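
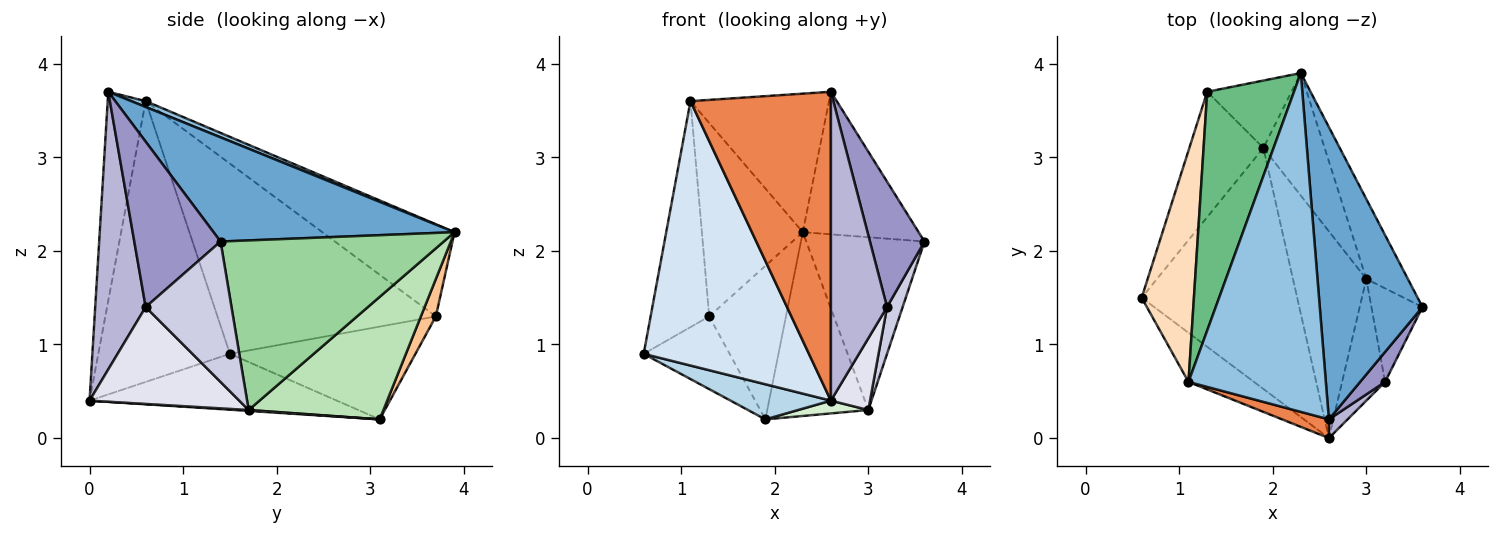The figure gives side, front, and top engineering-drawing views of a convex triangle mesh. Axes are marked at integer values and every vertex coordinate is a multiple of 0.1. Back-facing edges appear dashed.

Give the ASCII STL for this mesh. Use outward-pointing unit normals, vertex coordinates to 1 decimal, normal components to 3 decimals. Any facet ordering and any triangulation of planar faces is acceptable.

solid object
 facet normal 0.674 0.324 0.664
  outer loop
   vertex 2.6 0.2 3.7
   vertex 3.6 1.4 2.1
   vertex 2.3 3.9 2.2
  endloop
 endfacet
 facet normal 0.039 0.378 0.925
  outer loop
   vertex 1.1 0.6 3.6
   vertex 2.6 0.2 3.7
   vertex 2.3 3.9 2.2
  endloop
 endfacet
 facet normal -0.335 -0.136 -0.932
  outer loop
   vertex 2.6 0.0 0.4
   vertex 0.6 1.5 0.9
   vertex 1.9 3.1 0.2
  endloop
 endfacet
 facet normal -0.617 -0.774 -0.144
  outer loop
   vertex 2.6 0.0 0.4
   vertex 1.1 0.6 3.6
   vertex 0.6 1.5 0.9
  endloop
 endfacet
 facet normal -0.261 -0.964 0.058
  outer loop
   vertex 2.6 0.0 0.4
   vertex 2.6 0.2 3.7
   vertex 1.1 0.6 3.6
  endloop
 endfacet
 facet normal -0.735 0.340 -0.587
  outer loop
   vertex 1.3 3.7 1.3
   vertex 1.9 3.1 0.2
   vertex 0.6 1.5 0.9
  endloop
 endfacet
 facet normal 0.176 0.901 -0.396
  outer loop
   vertex 1.3 3.7 1.3
   vertex 2.3 3.9 2.2
   vertex 1.9 3.1 0.2
  endloop
 endfacet
 facet normal -0.934 0.250 0.256
  outer loop
   vertex 1.3 3.7 1.3
   vertex 0.6 1.5 0.9
   vertex 1.1 0.6 3.6
  endloop
 endfacet
 facet normal -0.636 0.486 0.599
  outer loop
   vertex 1.3 3.7 1.3
   vertex 1.1 0.6 3.6
   vertex 2.3 3.9 2.2
  endloop
 endfacet
 facet normal 0.864 0.458 -0.212
  outer loop
   vertex 3.0 1.7 0.3
   vertex 2.3 3.9 2.2
   vertex 3.6 1.4 2.1
  endloop
 endfacet
 facet normal 0.743 0.557 -0.371
  outer loop
   vertex 3.0 1.7 0.3
   vertex 1.9 3.1 0.2
   vertex 2.3 3.9 2.2
  endloop
 endfacet
 facet normal 0.012 -0.062 -0.998
  outer loop
   vertex 3.0 1.7 0.3
   vertex 2.6 0.0 0.4
   vertex 1.9 3.1 0.2
  endloop
 endfacet
 facet normal 0.839 -0.530 0.127
  outer loop
   vertex 3.2 0.6 1.4
   vertex 3.6 1.4 2.1
   vertex 2.6 0.2 3.7
  endloop
 endfacet
 facet normal 0.668 -0.743 0.045
  outer loop
   vertex 3.2 0.6 1.4
   vertex 2.6 0.2 3.7
   vertex 2.6 0.0 0.4
  endloop
 endfacet
 facet normal 0.926 -0.168 -0.337
  outer loop
   vertex 3.2 0.6 1.4
   vertex 3.0 1.7 0.3
   vertex 3.6 1.4 2.1
  endloop
 endfacet
 facet normal 0.889 -0.232 -0.394
  outer loop
   vertex 3.2 0.6 1.4
   vertex 2.6 0.0 0.4
   vertex 3.0 1.7 0.3
  endloop
 endfacet
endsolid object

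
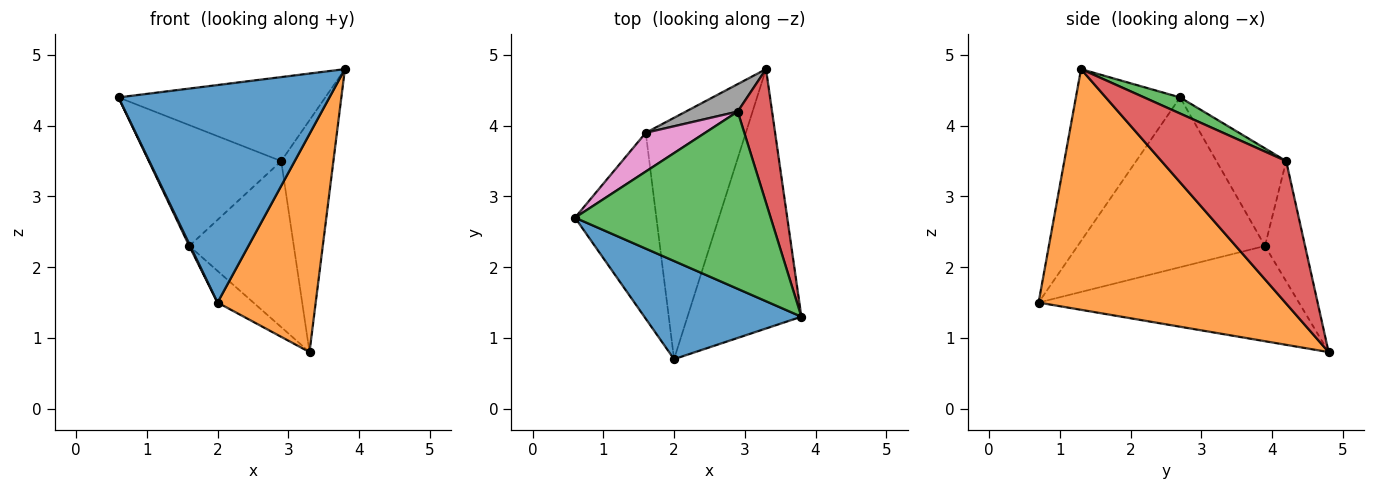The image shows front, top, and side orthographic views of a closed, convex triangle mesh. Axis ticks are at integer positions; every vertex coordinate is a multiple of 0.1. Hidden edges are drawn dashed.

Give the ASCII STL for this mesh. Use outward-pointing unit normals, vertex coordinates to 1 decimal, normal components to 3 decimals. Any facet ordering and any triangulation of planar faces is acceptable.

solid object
 facet normal -0.411 -0.831 0.375
  outer loop
   vertex 2.0 0.7 1.5
   vertex 3.8 1.3 4.8
   vertex 0.6 2.7 4.4
  endloop
 endfacet
 facet normal 0.851 -0.338 -0.402
  outer loop
   vertex 2.0 0.7 1.5
   vertex 3.3 4.8 0.8
   vertex 3.8 1.3 4.8
  endloop
 endfacet
 facet normal 0.074 0.427 0.901
  outer loop
   vertex 2.9 4.2 3.5
   vertex 0.6 2.7 4.4
   vertex 3.8 1.3 4.8
  endloop
 endfacet
 facet normal 0.900 0.377 0.217
  outer loop
   vertex 2.9 4.2 3.5
   vertex 3.8 1.3 4.8
   vertex 3.3 4.8 0.8
  endloop
 endfacet
 facet normal -0.902 -0.005 -0.432
  outer loop
   vertex 1.6 3.9 2.3
   vertex 2.0 0.7 1.5
   vertex 0.6 2.7 4.4
  endloop
 endfacet
 facet normal -0.686 0.094 -0.721
  outer loop
   vertex 1.6 3.9 2.3
   vertex 3.3 4.8 0.8
   vertex 2.0 0.7 1.5
  endloop
 endfacet
 facet normal -0.448 0.851 0.273
  outer loop
   vertex 1.6 3.9 2.3
   vertex 0.6 2.7 4.4
   vertex 2.9 4.2 3.5
  endloop
 endfacet
 facet normal -0.354 0.923 0.153
  outer loop
   vertex 1.6 3.9 2.3
   vertex 2.9 4.2 3.5
   vertex 3.3 4.8 0.8
  endloop
 endfacet
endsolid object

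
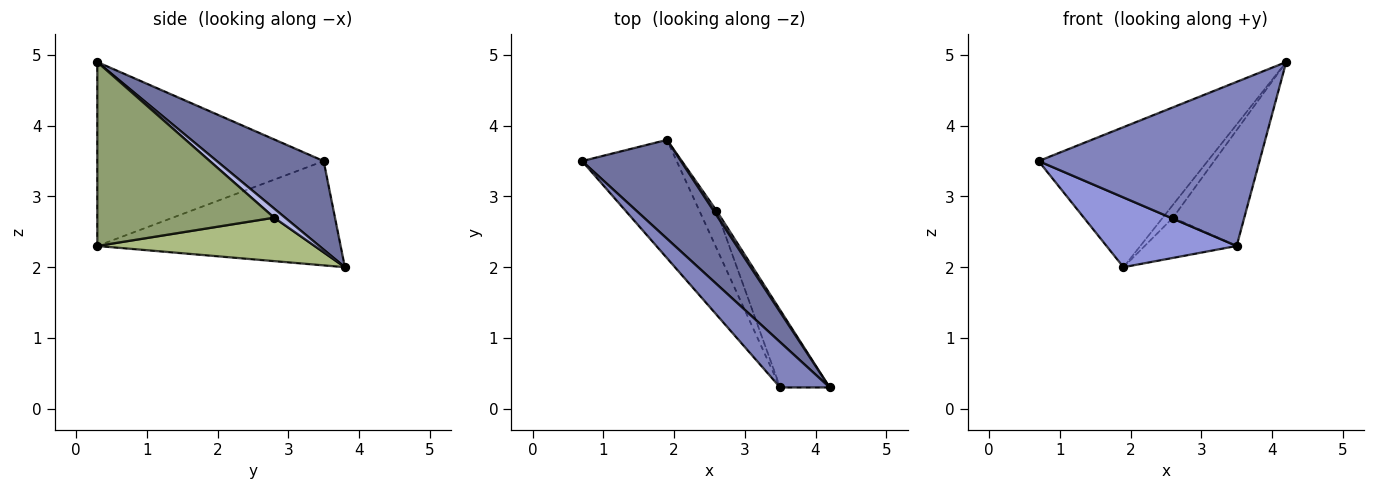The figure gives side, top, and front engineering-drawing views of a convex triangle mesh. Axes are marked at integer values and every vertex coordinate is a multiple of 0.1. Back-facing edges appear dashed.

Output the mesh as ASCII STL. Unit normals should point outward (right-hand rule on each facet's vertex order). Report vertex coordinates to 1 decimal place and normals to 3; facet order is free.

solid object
 facet normal 0.459 0.726 0.512
  outer loop
   vertex 1.9 3.8 2.0
   vertex 0.7 3.5 3.5
   vertex 4.2 0.3 4.9
  endloop
 endfacet
 facet normal -0.703 -0.686 0.189
  outer loop
   vertex 3.5 0.3 2.3
   vertex 4.2 0.3 4.9
   vertex 0.7 3.5 3.5
  endloop
 endfacet
 facet normal -0.689 -0.368 -0.625
  outer loop
   vertex 3.5 0.3 2.3
   vertex 0.7 3.5 3.5
   vertex 1.9 3.8 2.0
  endloop
 endfacet
 facet normal 0.710 0.663 0.237
  outer loop
   vertex 2.6 2.8 2.7
   vertex 1.9 3.8 2.0
   vertex 4.2 0.3 4.9
  endloop
 endfacet
 facet normal 0.900 0.363 -0.242
  outer loop
   vertex 2.6 2.8 2.7
   vertex 4.2 0.3 4.9
   vertex 3.5 0.3 2.3
  endloop
 endfacet
 facet normal 0.865 0.366 -0.342
  outer loop
   vertex 2.6 2.8 2.7
   vertex 3.5 0.3 2.3
   vertex 1.9 3.8 2.0
  endloop
 endfacet
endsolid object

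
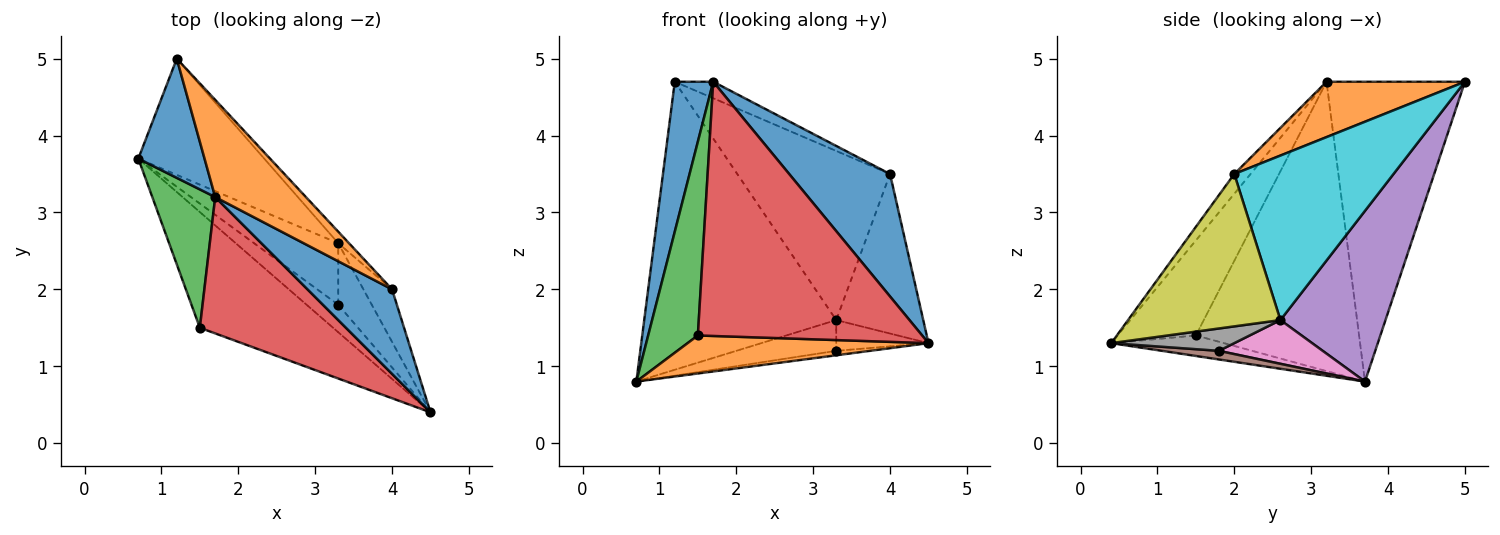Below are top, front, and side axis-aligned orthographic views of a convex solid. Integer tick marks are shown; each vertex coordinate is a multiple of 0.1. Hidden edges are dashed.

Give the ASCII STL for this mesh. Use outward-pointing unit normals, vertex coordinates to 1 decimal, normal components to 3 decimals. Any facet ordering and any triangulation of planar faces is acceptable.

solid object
 facet normal -0.942 -0.262 0.208
  outer loop
   vertex 1.7 3.2 4.7
   vertex 1.2 5.0 4.7
   vertex 0.7 3.7 0.8
  endloop
 endfacet
 facet normal -0.145 -0.309 -0.940
  outer loop
   vertex 1.5 1.5 1.4
   vertex 0.7 3.7 0.8
   vertex 4.5 0.4 1.3
  endloop
 endfacet
 facet normal -0.937 -0.285 0.204
  outer loop
   vertex 1.5 1.5 1.4
   vertex 1.7 3.2 4.7
   vertex 0.7 3.7 0.8
  endloop
 endfacet
 facet normal -0.294 -0.842 0.452
  outer loop
   vertex 1.5 1.5 1.4
   vertex 4.5 0.4 1.3
   vertex 1.7 3.2 4.7
  endloop
 endfacet
 facet normal 0.453 0.827 -0.334
  outer loop
   vertex 3.3 2.6 1.6
   vertex 0.7 3.7 0.8
   vertex 1.2 5.0 4.7
  endloop
 endfacet
 facet normal 0.259 0.154 -0.953
  outer loop
   vertex 3.3 1.8 1.2
   vertex 4.5 0.4 1.3
   vertex 0.7 3.7 0.8
  endloop
 endfacet
 facet normal 0.421 0.406 -0.811
  outer loop
   vertex 3.3 1.8 1.2
   vertex 0.7 3.7 0.8
   vertex 3.3 2.6 1.6
  endloop
 endfacet
 facet normal 0.512 0.384 -0.768
  outer loop
   vertex 3.3 1.8 1.2
   vertex 3.3 2.6 1.6
   vertex 4.5 0.4 1.3
  endloop
 endfacet
 facet normal 0.857 0.489 -0.161
  outer loop
   vertex 4.0 2.0 3.5
   vertex 4.5 0.4 1.3
   vertex 3.3 2.6 1.6
  endloop
 endfacet
 facet normal 0.721 0.692 -0.047
  outer loop
   vertex 4.0 2.0 3.5
   vertex 3.3 2.6 1.6
   vertex 1.2 5.0 4.7
  endloop
 endfacet
 facet normal -0.132 -0.816 0.563
  outer loop
   vertex 4.0 2.0 3.5
   vertex 1.7 3.2 4.7
   vertex 4.5 0.4 1.3
  endloop
 endfacet
 facet normal 0.515 0.143 0.845
  outer loop
   vertex 4.0 2.0 3.5
   vertex 1.2 5.0 4.7
   vertex 1.7 3.2 4.7
  endloop
 endfacet
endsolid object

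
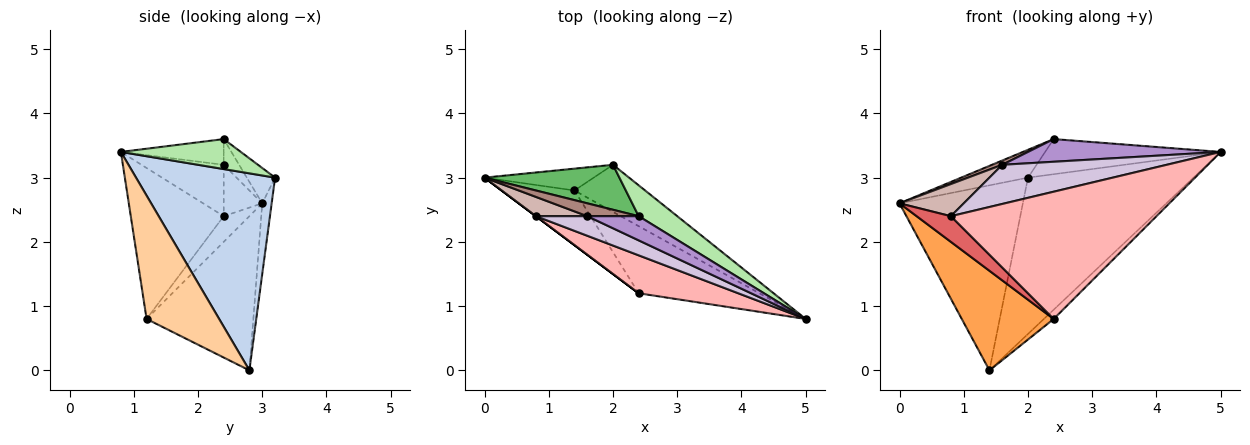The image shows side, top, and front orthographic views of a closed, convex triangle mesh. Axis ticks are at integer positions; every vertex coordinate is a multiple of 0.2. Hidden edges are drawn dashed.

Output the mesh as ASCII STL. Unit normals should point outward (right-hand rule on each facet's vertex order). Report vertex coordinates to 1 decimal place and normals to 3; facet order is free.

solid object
 facet normal -0.076 0.990 -0.117
  outer loop
   vertex 1.4 2.8 0.0
   vertex 0.0 3.0 2.6
   vertex 2.0 3.2 3.0
  endloop
 endfacet
 facet normal 0.627 0.746 -0.225
  outer loop
   vertex 1.4 2.8 0.0
   vertex 2.0 3.2 3.0
   vertex 5.0 0.8 3.4
  endloop
 endfacet
 facet normal -0.713 -0.614 -0.337
  outer loop
   vertex 2.4 1.2 0.8
   vertex 0.0 3.0 2.6
   vertex 1.4 2.8 0.0
  endloop
 endfacet
 facet normal 0.711 0.096 -0.696
  outer loop
   vertex 2.4 1.2 0.8
   vertex 1.4 2.8 0.0
   vertex 5.0 0.8 3.4
  endloop
 endfacet
 facet normal -0.217 0.514 0.830
  outer loop
   vertex 2.4 2.4 3.6
   vertex 2.0 3.2 3.0
   vertex 0.0 3.0 2.6
  endloop
 endfacet
 facet normal 0.457 0.669 0.587
  outer loop
   vertex 2.4 2.4 3.6
   vertex 5.0 0.8 3.4
   vertex 2.0 3.2 3.0
  endloop
 endfacet
 facet normal -0.600 -0.800 0.000
  outer loop
   vertex 0.8 2.4 2.4
   vertex 0.0 3.0 2.6
   vertex 2.4 1.2 0.8
  endloop
 endfacet
 facet normal -0.397 -0.879 0.262
  outer loop
   vertex 0.8 2.4 2.4
   vertex 2.4 1.2 0.8
   vertex 5.0 0.8 3.4
  endloop
 endfacet
 facet normal -0.343 -0.643 0.685
  outer loop
   vertex 1.6 2.4 3.2
   vertex 5.0 0.8 3.4
   vertex 2.4 2.4 3.6
  endloop
 endfacet
 facet normal -0.408 -0.816 0.408
  outer loop
   vertex 1.6 2.4 3.2
   vertex 0.8 2.4 2.4
   vertex 5.0 0.8 3.4
  endloop
 endfacet
 facet normal -0.429 -0.286 0.857
  outer loop
   vertex 1.6 2.4 3.2
   vertex 2.4 2.4 3.6
   vertex 0.0 3.0 2.6
  endloop
 endfacet
 facet normal -0.457 -0.762 0.457
  outer loop
   vertex 1.6 2.4 3.2
   vertex 0.0 3.0 2.6
   vertex 0.8 2.4 2.4
  endloop
 endfacet
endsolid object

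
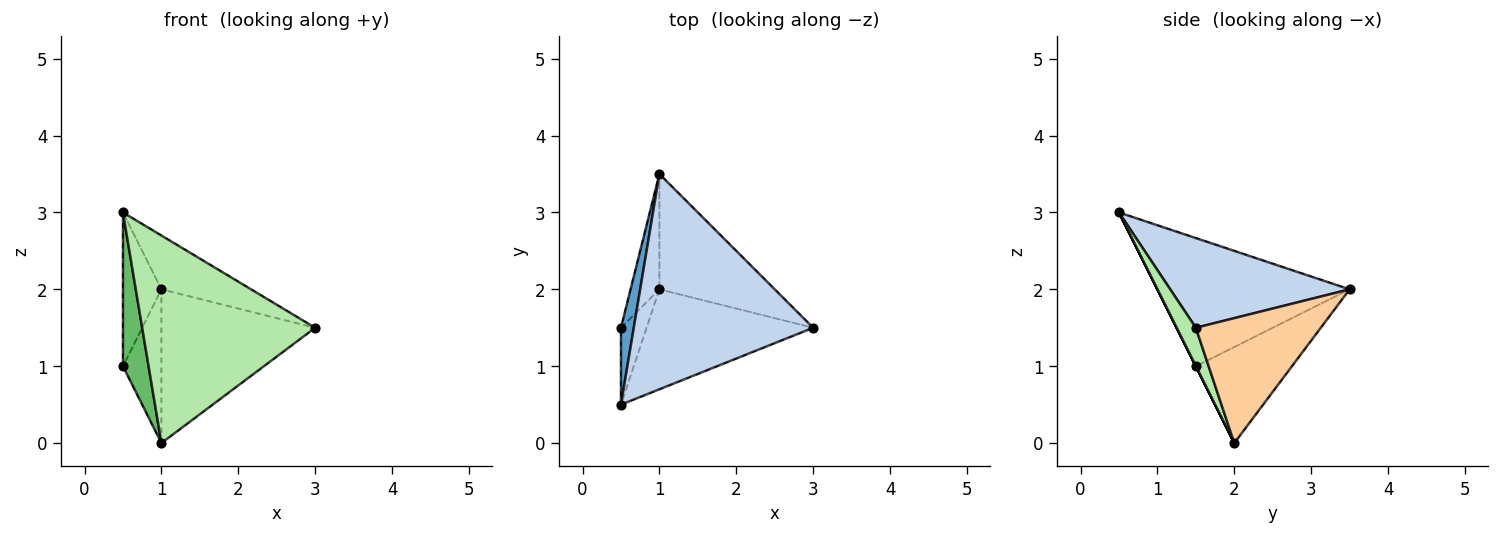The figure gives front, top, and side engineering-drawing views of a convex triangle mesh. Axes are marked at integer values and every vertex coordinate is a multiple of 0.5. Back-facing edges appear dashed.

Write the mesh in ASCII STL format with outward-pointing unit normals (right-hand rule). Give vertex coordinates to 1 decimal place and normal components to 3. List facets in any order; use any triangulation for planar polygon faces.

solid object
 facet normal -0.976 0.195 0.098
  outer loop
   vertex 0.5 0.5 3.0
   vertex 1.0 3.5 2.0
   vertex 0.5 1.5 1.0
  endloop
 endfacet
 facet normal 0.436 0.218 0.873
  outer loop
   vertex 0.5 0.5 3.0
   vertex 3.0 1.5 1.5
   vertex 1.0 3.5 2.0
  endloop
 endfacet
 facet normal -0.894 0.358 -0.268
  outer loop
   vertex 1.0 2.0 0.0
   vertex 0.5 1.5 1.0
   vertex 1.0 3.5 2.0
  endloop
 endfacet
 facet normal 0.545 0.671 -0.503
  outer loop
   vertex 1.0 2.0 0.0
   vertex 1.0 3.5 2.0
   vertex 3.0 1.5 1.5
  endloop
 endfacet
 facet normal 0.000 -0.894 -0.447
  outer loop
   vertex 1.0 2.0 0.0
   vertex 0.5 0.5 3.0
   vertex 0.5 1.5 1.0
  endloop
 endfacet
 facet normal 0.100 -0.897 -0.432
  outer loop
   vertex 1.0 2.0 0.0
   vertex 3.0 1.5 1.5
   vertex 0.5 0.5 3.0
  endloop
 endfacet
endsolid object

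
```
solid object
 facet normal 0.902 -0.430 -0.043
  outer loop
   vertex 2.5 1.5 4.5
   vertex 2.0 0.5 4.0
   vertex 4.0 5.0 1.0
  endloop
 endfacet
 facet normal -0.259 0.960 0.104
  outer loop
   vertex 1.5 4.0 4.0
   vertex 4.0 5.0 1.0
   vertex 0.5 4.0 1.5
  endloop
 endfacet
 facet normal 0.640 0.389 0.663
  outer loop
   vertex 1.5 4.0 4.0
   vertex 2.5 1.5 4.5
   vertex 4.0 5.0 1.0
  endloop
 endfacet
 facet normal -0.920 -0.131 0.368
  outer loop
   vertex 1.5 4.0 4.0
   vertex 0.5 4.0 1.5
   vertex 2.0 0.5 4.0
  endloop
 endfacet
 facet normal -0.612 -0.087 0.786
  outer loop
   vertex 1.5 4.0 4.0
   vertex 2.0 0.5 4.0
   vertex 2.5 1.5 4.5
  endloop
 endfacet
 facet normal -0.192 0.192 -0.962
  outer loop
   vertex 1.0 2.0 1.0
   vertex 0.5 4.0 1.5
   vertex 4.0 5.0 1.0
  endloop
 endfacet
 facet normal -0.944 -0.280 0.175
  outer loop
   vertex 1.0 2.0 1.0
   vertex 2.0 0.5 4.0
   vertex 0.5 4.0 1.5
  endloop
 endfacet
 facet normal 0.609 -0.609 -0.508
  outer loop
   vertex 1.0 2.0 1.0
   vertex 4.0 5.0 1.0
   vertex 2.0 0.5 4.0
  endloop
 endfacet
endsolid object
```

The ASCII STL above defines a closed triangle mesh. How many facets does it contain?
8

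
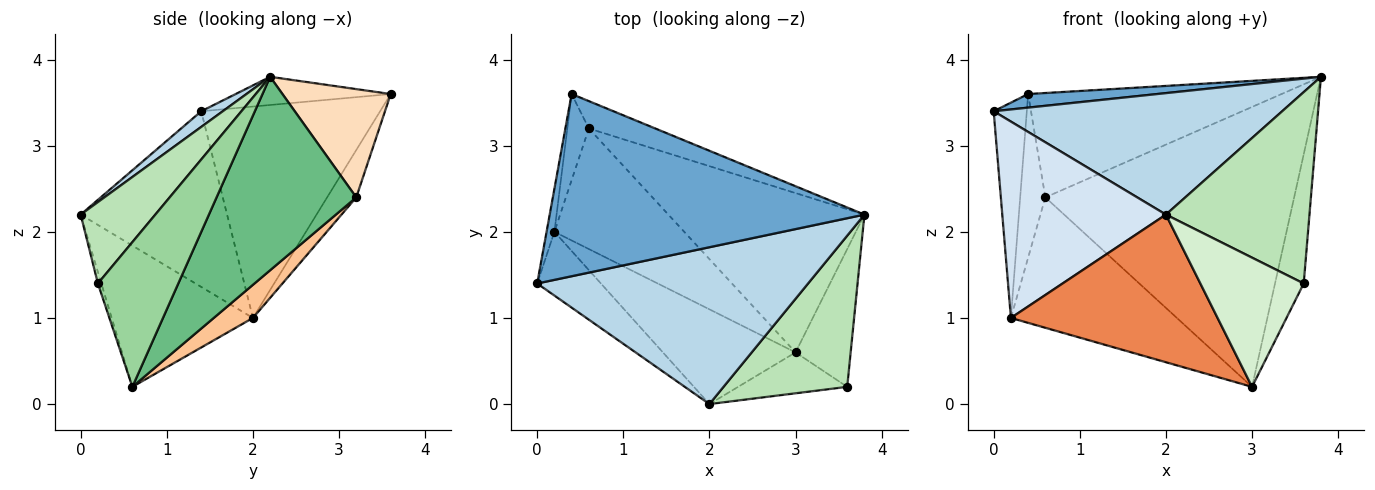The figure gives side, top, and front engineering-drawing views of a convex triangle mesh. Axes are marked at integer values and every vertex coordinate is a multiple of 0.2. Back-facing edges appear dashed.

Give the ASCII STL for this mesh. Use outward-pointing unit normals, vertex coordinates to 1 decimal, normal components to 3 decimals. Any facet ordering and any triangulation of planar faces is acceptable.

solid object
 facet normal -0.089 -0.074 0.993
  outer loop
   vertex 0.4 3.6 3.6
   vertex 0.0 1.4 3.4
   vertex 3.8 2.2 3.8
  endloop
 endfacet
 facet normal -0.983 0.182 -0.036
  outer loop
   vertex 0.2 2.0 1.0
   vertex 0.0 1.4 3.4
   vertex 0.4 3.6 3.6
  endloop
 endfacet
 facet normal 0.046 -0.612 0.790
  outer loop
   vertex 2.0 0.0 2.2
   vertex 3.8 2.2 3.8
   vertex 0.0 1.4 3.4
  endloop
 endfacet
 facet normal -0.648 -0.724 -0.235
  outer loop
   vertex 2.0 0.0 2.2
   vertex 0.0 1.4 3.4
   vertex 0.2 2.0 1.0
  endloop
 endfacet
 facet normal -0.499 -0.730 -0.468
  outer loop
   vertex 2.0 0.0 2.2
   vertex 0.2 2.0 1.0
   vertex 3.0 0.6 0.2
  endloop
 endfacet
 facet normal -0.716 0.618 -0.325
  outer loop
   vertex 0.6 3.2 2.4
   vertex 0.2 2.0 1.0
   vertex 0.4 3.6 3.6
  endloop
 endfacet
 facet normal 0.171 0.724 -0.669
  outer loop
   vertex 0.6 3.2 2.4
   vertex 3.0 0.6 0.2
   vertex 0.2 2.0 1.0
  endloop
 endfacet
 facet normal 0.382 0.894 -0.234
  outer loop
   vertex 0.6 3.2 2.4
   vertex 0.4 3.6 3.6
   vertex 3.8 2.2 3.8
  endloop
 endfacet
 facet normal 0.439 0.781 -0.445
  outer loop
   vertex 0.6 3.2 2.4
   vertex 3.8 2.2 3.8
   vertex 3.0 0.6 0.2
  endloop
 endfacet
 facet normal 0.886 0.317 -0.338
  outer loop
   vertex 3.6 0.2 1.4
   vertex 3.0 0.6 0.2
   vertex 3.8 2.2 3.8
  endloop
 endfacet
 facet normal 0.378 -0.727 0.574
  outer loop
   vertex 3.6 0.2 1.4
   vertex 3.8 2.2 3.8
   vertex 2.0 0.0 2.2
  endloop
 endfacet
 facet normal -0.032 -0.953 -0.302
  outer loop
   vertex 3.6 0.2 1.4
   vertex 2.0 0.0 2.2
   vertex 3.0 0.6 0.2
  endloop
 endfacet
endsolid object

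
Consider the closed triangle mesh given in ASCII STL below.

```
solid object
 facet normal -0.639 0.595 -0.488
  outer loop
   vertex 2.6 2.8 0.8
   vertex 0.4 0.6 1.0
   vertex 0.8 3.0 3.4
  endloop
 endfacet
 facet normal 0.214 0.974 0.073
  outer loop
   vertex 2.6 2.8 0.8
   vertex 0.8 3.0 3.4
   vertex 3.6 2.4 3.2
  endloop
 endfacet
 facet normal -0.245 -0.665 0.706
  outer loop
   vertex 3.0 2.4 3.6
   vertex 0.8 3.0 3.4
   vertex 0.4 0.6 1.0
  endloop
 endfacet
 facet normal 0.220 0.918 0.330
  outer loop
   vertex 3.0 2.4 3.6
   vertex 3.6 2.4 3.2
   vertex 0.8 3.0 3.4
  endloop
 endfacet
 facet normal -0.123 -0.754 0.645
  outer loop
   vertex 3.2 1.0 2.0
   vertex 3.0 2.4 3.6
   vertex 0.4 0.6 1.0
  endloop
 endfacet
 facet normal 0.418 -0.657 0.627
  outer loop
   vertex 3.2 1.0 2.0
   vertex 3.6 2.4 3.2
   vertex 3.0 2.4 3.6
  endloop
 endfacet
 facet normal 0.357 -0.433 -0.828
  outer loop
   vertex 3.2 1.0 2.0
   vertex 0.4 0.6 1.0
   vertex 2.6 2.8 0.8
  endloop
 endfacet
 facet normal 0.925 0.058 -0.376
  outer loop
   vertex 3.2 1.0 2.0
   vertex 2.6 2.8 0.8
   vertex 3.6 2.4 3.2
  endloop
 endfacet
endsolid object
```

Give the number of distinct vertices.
6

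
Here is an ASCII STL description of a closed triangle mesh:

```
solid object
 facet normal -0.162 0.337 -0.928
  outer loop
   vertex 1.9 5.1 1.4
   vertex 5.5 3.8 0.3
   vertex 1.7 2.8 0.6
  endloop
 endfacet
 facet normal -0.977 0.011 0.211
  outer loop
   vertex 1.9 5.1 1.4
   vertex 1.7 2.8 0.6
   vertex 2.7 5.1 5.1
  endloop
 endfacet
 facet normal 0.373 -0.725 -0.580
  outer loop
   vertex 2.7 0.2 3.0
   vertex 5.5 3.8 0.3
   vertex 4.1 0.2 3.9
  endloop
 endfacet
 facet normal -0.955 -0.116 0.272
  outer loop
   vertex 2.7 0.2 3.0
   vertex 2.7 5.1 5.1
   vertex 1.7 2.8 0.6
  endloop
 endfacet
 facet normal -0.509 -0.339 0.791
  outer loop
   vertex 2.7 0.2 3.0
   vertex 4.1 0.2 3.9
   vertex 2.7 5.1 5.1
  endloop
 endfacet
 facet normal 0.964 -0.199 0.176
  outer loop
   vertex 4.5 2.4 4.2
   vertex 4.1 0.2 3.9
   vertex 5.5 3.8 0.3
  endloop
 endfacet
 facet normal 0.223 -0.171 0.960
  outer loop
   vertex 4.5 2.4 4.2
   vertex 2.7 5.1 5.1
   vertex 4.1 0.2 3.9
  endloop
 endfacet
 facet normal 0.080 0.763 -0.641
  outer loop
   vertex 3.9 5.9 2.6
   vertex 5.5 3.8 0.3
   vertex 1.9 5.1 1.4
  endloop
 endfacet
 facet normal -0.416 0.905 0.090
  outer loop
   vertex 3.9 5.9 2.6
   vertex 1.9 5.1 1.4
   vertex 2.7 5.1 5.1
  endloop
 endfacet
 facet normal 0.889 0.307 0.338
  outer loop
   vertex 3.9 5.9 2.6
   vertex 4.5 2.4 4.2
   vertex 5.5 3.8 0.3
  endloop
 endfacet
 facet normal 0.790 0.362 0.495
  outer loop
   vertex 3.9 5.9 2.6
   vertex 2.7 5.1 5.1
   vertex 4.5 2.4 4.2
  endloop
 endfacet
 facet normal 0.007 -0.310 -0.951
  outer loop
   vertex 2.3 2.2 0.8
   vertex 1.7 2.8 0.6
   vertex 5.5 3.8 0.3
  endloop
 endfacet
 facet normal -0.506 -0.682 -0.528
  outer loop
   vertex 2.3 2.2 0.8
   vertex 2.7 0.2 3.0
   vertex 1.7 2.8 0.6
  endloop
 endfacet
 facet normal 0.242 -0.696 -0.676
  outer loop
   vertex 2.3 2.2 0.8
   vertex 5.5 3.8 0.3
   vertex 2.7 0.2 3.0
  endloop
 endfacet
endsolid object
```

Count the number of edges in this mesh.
21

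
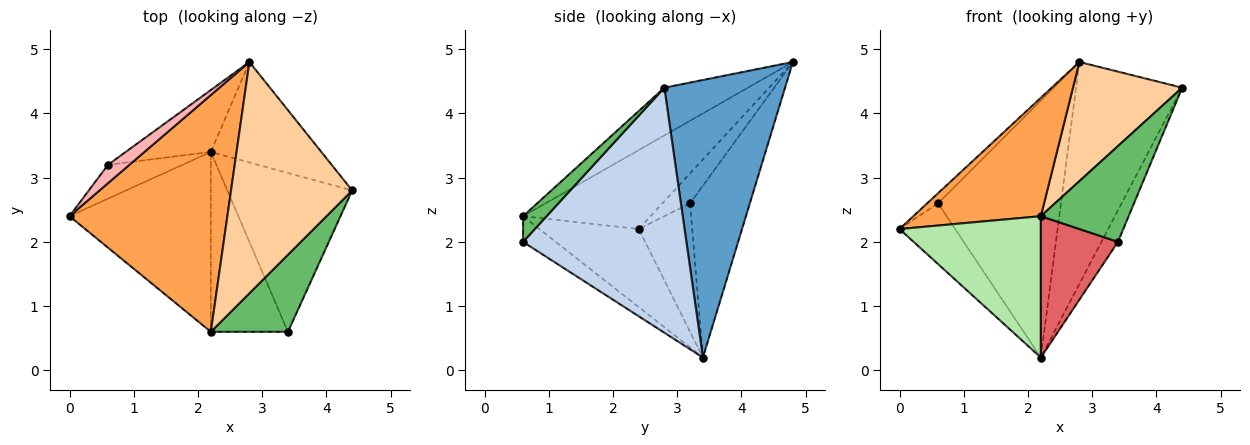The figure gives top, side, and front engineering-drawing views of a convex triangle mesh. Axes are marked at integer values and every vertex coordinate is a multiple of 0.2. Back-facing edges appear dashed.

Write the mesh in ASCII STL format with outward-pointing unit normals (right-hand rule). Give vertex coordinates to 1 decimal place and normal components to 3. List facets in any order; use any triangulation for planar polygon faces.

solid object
 facet normal 0.719 0.633 -0.286
  outer loop
   vertex 2.2 3.4 0.2
   vertex 2.8 4.8 4.8
   vertex 4.4 2.8 4.4
  endloop
 endfacet
 facet normal 0.887 0.090 -0.452
  outer loop
   vertex 3.4 0.6 2.0
   vertex 2.2 3.4 0.2
   vertex 4.4 2.8 4.4
  endloop
 endfacet
 facet normal -0.408 -0.408 0.816
  outer loop
   vertex 2.2 0.6 2.4
   vertex 2.8 4.8 4.8
   vertex 0.0 2.4 2.2
  endloop
 endfacet
 facet normal -0.331 -0.432 0.839
  outer loop
   vertex 2.2 0.6 2.4
   vertex 4.4 2.8 4.4
   vertex 2.8 4.8 4.8
  endloop
 endfacet
 facet normal 0.205 -0.763 0.614
  outer loop
   vertex 2.2 0.6 2.4
   vertex 3.4 0.6 2.0
   vertex 4.4 2.8 4.4
  endloop
 endfacet
 facet normal -0.398 -0.567 -0.721
  outer loop
   vertex 2.2 0.6 2.4
   vertex 0.0 2.4 2.2
   vertex 2.2 3.4 0.2
  endloop
 endfacet
 facet normal -0.254 -0.598 -0.761
  outer loop
   vertex 2.2 0.6 2.4
   vertex 2.2 3.4 0.2
   vertex 3.4 0.6 2.0
  endloop
 endfacet
 facet normal -0.775 0.305 0.554
  outer loop
   vertex 0.6 3.2 2.6
   vertex 0.0 2.4 2.2
   vertex 2.8 4.8 4.8
  endloop
 endfacet
 facet normal -0.643 0.669 -0.373
  outer loop
   vertex 0.6 3.2 2.6
   vertex 2.2 3.4 0.2
   vertex 0.0 2.4 2.2
  endloop
 endfacet
 facet normal -0.427 0.879 -0.212
  outer loop
   vertex 0.6 3.2 2.6
   vertex 2.8 4.8 4.8
   vertex 2.2 3.4 0.2
  endloop
 endfacet
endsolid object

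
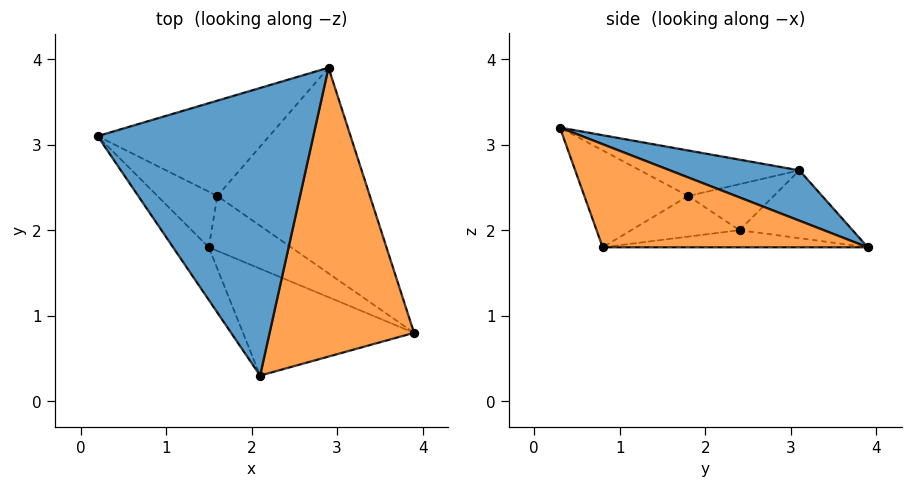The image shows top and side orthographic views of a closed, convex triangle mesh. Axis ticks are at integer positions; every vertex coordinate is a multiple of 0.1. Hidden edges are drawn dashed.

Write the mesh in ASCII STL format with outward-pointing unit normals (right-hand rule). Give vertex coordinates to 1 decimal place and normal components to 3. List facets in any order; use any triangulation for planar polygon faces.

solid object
 facet normal 0.216 0.312 0.925
  outer loop
   vertex 2.1 0.3 3.2
   vertex 2.9 3.9 1.8
   vertex 0.2 3.1 2.7
  endloop
 endfacet
 facet normal 0.571 0.184 0.800
  outer loop
   vertex 2.1 0.3 3.2
   vertex 3.9 0.8 1.8
   vertex 2.9 3.9 1.8
  endloop
 endfacet
 facet normal -0.361 0.191 -0.913
  outer loop
   vertex 1.6 2.4 2.0
   vertex 0.2 3.1 2.7
   vertex 2.9 3.9 1.8
  endloop
 endfacet
 facet normal -0.111 -0.036 -0.993
  outer loop
   vertex 1.6 2.4 2.0
   vertex 2.9 3.9 1.8
   vertex 3.9 0.8 1.8
  endloop
 endfacet
 facet normal -0.411 -0.552 -0.726
  outer loop
   vertex 1.5 1.8 2.4
   vertex 3.9 0.8 1.8
   vertex 2.1 0.3 3.2
  endloop
 endfacet
 facet normal -0.392 -0.464 -0.794
  outer loop
   vertex 1.5 1.8 2.4
   vertex 1.6 2.4 2.0
   vertex 3.9 0.8 1.8
  endloop
 endfacet
 facet normal -0.661 -0.541 -0.519
  outer loop
   vertex 1.5 1.8 2.4
   vertex 2.1 0.3 3.2
   vertex 0.2 3.1 2.7
  endloop
 endfacet
 facet normal -0.561 -0.393 -0.729
  outer loop
   vertex 1.5 1.8 2.4
   vertex 0.2 3.1 2.7
   vertex 1.6 2.4 2.0
  endloop
 endfacet
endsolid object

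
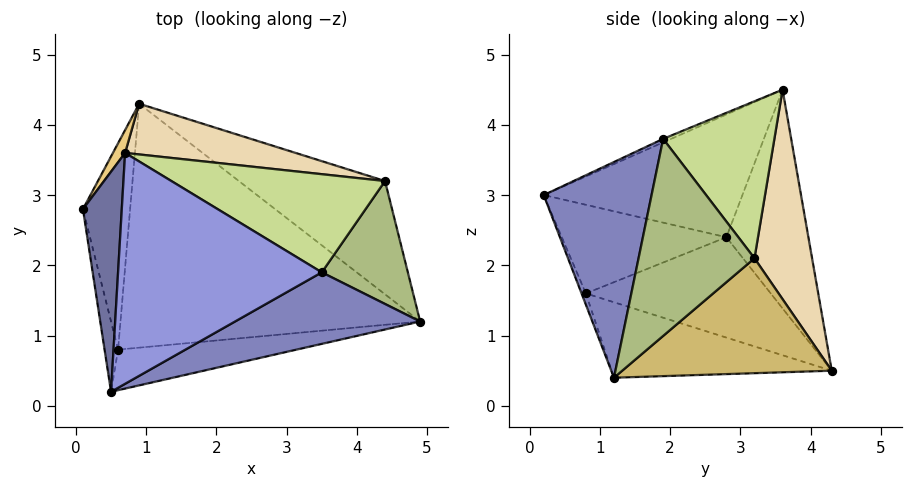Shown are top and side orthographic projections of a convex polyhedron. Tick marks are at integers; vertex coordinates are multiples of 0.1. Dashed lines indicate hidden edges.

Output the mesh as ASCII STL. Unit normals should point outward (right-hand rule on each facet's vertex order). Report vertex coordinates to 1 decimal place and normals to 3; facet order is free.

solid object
 facet normal -0.951 -0.077 0.301
  outer loop
   vertex 0.7 3.6 4.5
   vertex 0.1 2.8 2.4
   vertex 0.5 0.2 3.0
  endloop
 endfacet
 facet normal 0.394 -0.855 0.338
  outer loop
   vertex 3.5 1.9 3.8
   vertex 0.5 0.2 3.0
   vertex 4.9 1.2 0.4
  endloop
 endfacet
 facet normal -0.016 -0.403 0.915
  outer loop
   vertex 3.5 1.9 3.8
   vertex 0.7 3.6 4.5
   vertex 0.5 0.2 3.0
  endloop
 endfacet
 facet normal -0.972 -0.184 -0.148
  outer loop
   vertex 0.6 0.8 1.6
   vertex 0.5 0.2 3.0
   vertex 0.1 2.8 2.4
  endloop
 endfacet
 facet normal -0.025 -0.918 -0.395
  outer loop
   vertex 0.6 0.8 1.6
   vertex 4.9 1.2 0.4
   vertex 0.5 0.2 3.0
  endloop
 endfacet
 facet normal 0.911 -0.110 0.398
  outer loop
   vertex 4.4 3.2 2.1
   vertex 3.5 1.9 3.8
   vertex 4.9 1.2 0.4
  endloop
 endfacet
 facet normal 0.498 0.541 0.678
  outer loop
   vertex 4.4 3.2 2.1
   vertex 0.7 3.6 4.5
   vertex 3.5 1.9 3.8
  endloop
 endfacet
 facet normal -0.904 -0.056 -0.425
  outer loop
   vertex 0.9 4.3 0.5
   vertex 0.6 0.8 1.6
   vertex 0.1 2.8 2.4
  endloop
 endfacet
 facet normal -0.235 -0.273 -0.933
  outer loop
   vertex 0.9 4.3 0.5
   vertex 4.9 1.2 0.4
   vertex 0.6 0.8 1.6
  endloop
 endfacet
 facet normal 0.477 0.635 -0.607
  outer loop
   vertex 0.9 4.3 0.5
   vertex 4.4 3.2 2.1
   vertex 4.9 1.2 0.4
  endloop
 endfacet
 facet normal -0.855 0.516 0.048
  outer loop
   vertex 0.9 4.3 0.5
   vertex 0.1 2.8 2.4
   vertex 0.7 3.6 4.5
  endloop
 endfacet
 facet normal 0.220 0.959 0.179
  outer loop
   vertex 0.9 4.3 0.5
   vertex 0.7 3.6 4.5
   vertex 4.4 3.2 2.1
  endloop
 endfacet
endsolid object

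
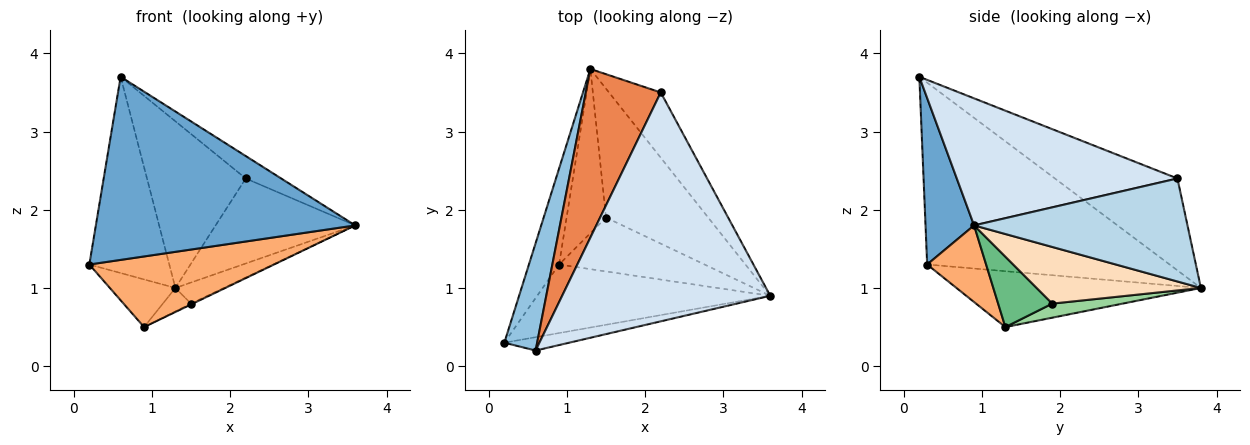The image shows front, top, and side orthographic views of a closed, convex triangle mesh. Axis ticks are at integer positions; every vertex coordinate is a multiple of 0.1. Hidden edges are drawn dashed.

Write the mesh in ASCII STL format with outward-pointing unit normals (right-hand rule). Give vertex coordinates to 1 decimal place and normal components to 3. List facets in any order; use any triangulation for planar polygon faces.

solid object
 facet normal 0.184 -0.980 -0.071
  outer loop
   vertex 0.6 0.2 3.7
   vertex 0.2 0.3 1.3
   vertex 3.6 0.9 1.8
  endloop
 endfacet
 facet normal -0.936 0.309 0.169
  outer loop
   vertex 0.6 0.2 3.7
   vertex 1.3 3.8 1.0
   vertex 0.2 0.3 1.3
  endloop
 endfacet
 facet normal 0.771 0.505 -0.388
  outer loop
   vertex 2.2 3.5 2.4
   vertex 3.6 0.9 1.8
   vertex 1.3 3.8 1.0
  endloop
 endfacet
 facet normal 0.519 0.083 0.851
  outer loop
   vertex 2.2 3.5 2.4
   vertex 0.6 0.2 3.7
   vertex 3.6 0.9 1.8
  endloop
 endfacet
 facet normal -0.657 0.530 0.536
  outer loop
   vertex 2.2 3.5 2.4
   vertex 1.3 3.8 1.0
   vertex 0.6 0.2 3.7
  endloop
 endfacet
 facet normal 0.223 -0.699 -0.679
  outer loop
   vertex 0.9 1.3 0.5
   vertex 3.6 0.9 1.8
   vertex 0.2 0.3 1.3
  endloop
 endfacet
 facet normal -0.856 0.230 -0.462
  outer loop
   vertex 0.9 1.3 0.5
   vertex 0.2 0.3 1.3
   vertex 1.3 3.8 1.0
  endloop
 endfacet
 facet normal 0.480 0.142 -0.866
  outer loop
   vertex 1.5 1.9 0.8
   vertex 1.3 3.8 1.0
   vertex 3.6 0.9 1.8
  endloop
 endfacet
 facet normal 0.436 0.015 -0.900
  outer loop
   vertex 1.5 1.9 0.8
   vertex 3.6 0.9 1.8
   vertex 0.9 1.3 0.5
  endloop
 endfacet
 facet normal 0.333 0.133 -0.933
  outer loop
   vertex 1.5 1.9 0.8
   vertex 0.9 1.3 0.5
   vertex 1.3 3.8 1.0
  endloop
 endfacet
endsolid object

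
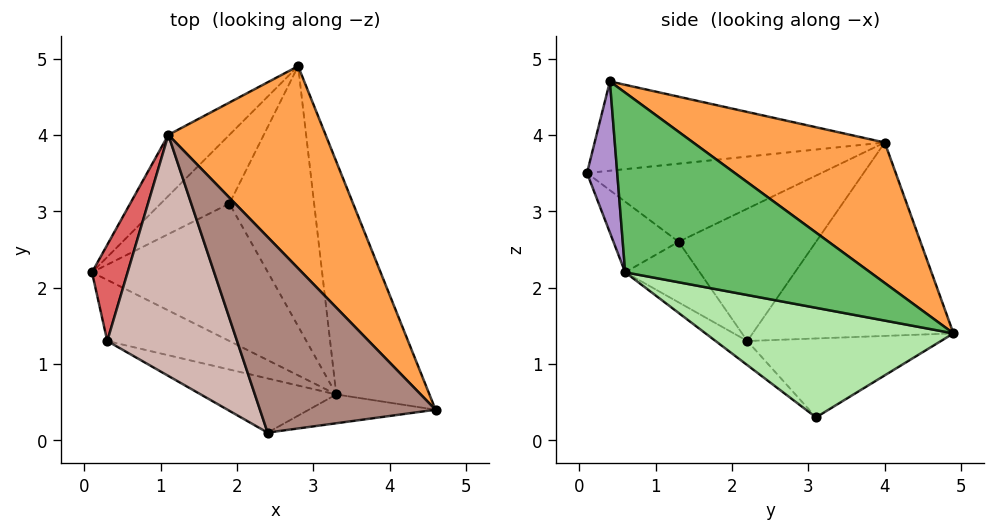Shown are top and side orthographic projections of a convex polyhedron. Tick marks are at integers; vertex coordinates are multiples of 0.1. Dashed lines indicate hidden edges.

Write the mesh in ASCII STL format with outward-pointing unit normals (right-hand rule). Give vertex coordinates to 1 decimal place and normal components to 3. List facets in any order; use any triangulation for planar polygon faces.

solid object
 facet normal -0.595 0.614 -0.518
  outer loop
   vertex 1.9 3.1 0.3
   vertex 0.1 2.2 1.3
   vertex 2.8 4.9 1.4
  endloop
 endfacet
 facet normal -0.686 0.694 -0.217
  outer loop
   vertex 1.1 4.0 3.9
   vertex 2.8 4.9 1.4
   vertex 0.1 2.2 1.3
  endloop
 endfacet
 facet normal 0.517 0.631 0.579
  outer loop
   vertex 1.1 4.0 3.9
   vertex 4.6 0.4 4.7
   vertex 2.8 4.9 1.4
  endloop
 endfacet
 facet normal -0.105 -0.638 -0.763
  outer loop
   vertex 3.3 0.6 2.2
   vertex 0.1 2.2 1.3
   vertex 1.9 3.1 0.3
  endloop
 endfacet
 facet normal 0.888 0.018 -0.460
  outer loop
   vertex 3.3 0.6 2.2
   vertex 2.8 4.9 1.4
   vertex 4.6 0.4 4.7
  endloop
 endfacet
 facet normal 0.791 -0.022 -0.611
  outer loop
   vertex 3.3 0.6 2.2
   vertex 1.9 3.1 0.3
   vertex 2.8 4.9 1.4
  endloop
 endfacet
 facet normal -0.953 0.159 0.257
  outer loop
   vertex 0.3 1.3 2.6
   vertex 1.1 4.0 3.9
   vertex 0.1 2.2 1.3
  endloop
 endfacet
 facet normal -0.259 -0.812 -0.522
  outer loop
   vertex 0.3 1.3 2.6
   vertex 0.1 2.2 1.3
   vertex 3.3 0.6 2.2
  endloop
 endfacet
 facet normal 0.239 -0.950 -0.200
  outer loop
   vertex 2.4 0.1 3.5
   vertex 3.3 0.6 2.2
   vertex 4.6 0.4 4.7
  endloop
 endfacet
 facet normal -0.259 -0.828 -0.498
  outer loop
   vertex 2.4 0.1 3.5
   vertex 0.3 1.3 2.6
   vertex 3.3 0.6 2.2
  endloop
 endfacet
 facet normal -0.440 -0.236 0.866
  outer loop
   vertex 2.4 0.1 3.5
   vertex 4.6 0.4 4.7
   vertex 1.1 4.0 3.9
  endloop
 endfacet
 facet normal -0.499 -0.251 0.829
  outer loop
   vertex 2.4 0.1 3.5
   vertex 1.1 4.0 3.9
   vertex 0.3 1.3 2.6
  endloop
 endfacet
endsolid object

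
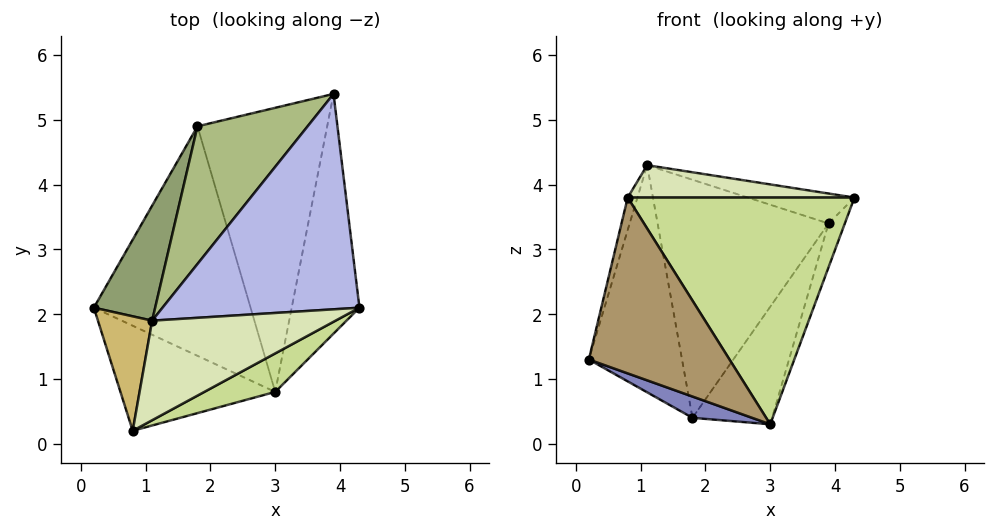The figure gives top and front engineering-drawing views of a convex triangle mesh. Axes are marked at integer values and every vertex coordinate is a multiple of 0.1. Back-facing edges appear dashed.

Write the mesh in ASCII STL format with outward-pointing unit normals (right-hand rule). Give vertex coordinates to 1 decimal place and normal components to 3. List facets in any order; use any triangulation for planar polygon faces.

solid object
 facet normal 0.927 0.068 -0.369
  outer loop
   vertex 3.0 0.8 0.3
   vertex 3.9 5.4 3.4
   vertex 4.3 2.1 3.8
  endloop
 endfacet
 facet normal -0.370 -0.086 -0.925
  outer loop
   vertex 1.8 4.9 0.4
   vertex 3.0 0.8 0.3
   vertex 0.2 2.1 1.3
  endloop
 endfacet
 facet normal 0.776 0.241 -0.583
  outer loop
   vertex 1.8 4.9 0.4
   vertex 3.9 5.4 3.4
   vertex 3.0 0.8 0.3
  endloop
 endfacet
 facet normal 0.145 0.136 0.980
  outer loop
   vertex 1.1 1.9 4.3
   vertex 4.3 2.1 3.8
   vertex 3.9 5.4 3.4
  endloop
 endfacet
 facet normal -0.794 0.542 0.274
  outer loop
   vertex 1.1 1.9 4.3
   vertex 1.8 4.9 0.4
   vertex 0.2 2.1 1.3
  endloop
 endfacet
 facet normal -0.678 0.637 0.368
  outer loop
   vertex 1.1 1.9 4.3
   vertex 3.9 5.4 3.4
   vertex 1.8 4.9 0.4
  endloop
 endfacet
 facet normal 0.472 -0.869 0.148
  outer loop
   vertex 0.8 0.2 3.8
   vertex 3.0 0.8 0.3
   vertex 4.3 2.1 3.8
  endloop
 endfacet
 facet normal 0.166 -0.305 0.938
  outer loop
   vertex 0.8 0.2 3.8
   vertex 4.3 2.1 3.8
   vertex 1.1 1.9 4.3
  endloop
 endfacet
 facet normal -0.503 -0.742 -0.443
  outer loop
   vertex 0.8 0.2 3.8
   vertex 0.2 2.1 1.3
   vertex 3.0 0.8 0.3
  endloop
 endfacet
 facet normal -0.953 0.082 0.291
  outer loop
   vertex 0.8 0.2 3.8
   vertex 1.1 1.9 4.3
   vertex 0.2 2.1 1.3
  endloop
 endfacet
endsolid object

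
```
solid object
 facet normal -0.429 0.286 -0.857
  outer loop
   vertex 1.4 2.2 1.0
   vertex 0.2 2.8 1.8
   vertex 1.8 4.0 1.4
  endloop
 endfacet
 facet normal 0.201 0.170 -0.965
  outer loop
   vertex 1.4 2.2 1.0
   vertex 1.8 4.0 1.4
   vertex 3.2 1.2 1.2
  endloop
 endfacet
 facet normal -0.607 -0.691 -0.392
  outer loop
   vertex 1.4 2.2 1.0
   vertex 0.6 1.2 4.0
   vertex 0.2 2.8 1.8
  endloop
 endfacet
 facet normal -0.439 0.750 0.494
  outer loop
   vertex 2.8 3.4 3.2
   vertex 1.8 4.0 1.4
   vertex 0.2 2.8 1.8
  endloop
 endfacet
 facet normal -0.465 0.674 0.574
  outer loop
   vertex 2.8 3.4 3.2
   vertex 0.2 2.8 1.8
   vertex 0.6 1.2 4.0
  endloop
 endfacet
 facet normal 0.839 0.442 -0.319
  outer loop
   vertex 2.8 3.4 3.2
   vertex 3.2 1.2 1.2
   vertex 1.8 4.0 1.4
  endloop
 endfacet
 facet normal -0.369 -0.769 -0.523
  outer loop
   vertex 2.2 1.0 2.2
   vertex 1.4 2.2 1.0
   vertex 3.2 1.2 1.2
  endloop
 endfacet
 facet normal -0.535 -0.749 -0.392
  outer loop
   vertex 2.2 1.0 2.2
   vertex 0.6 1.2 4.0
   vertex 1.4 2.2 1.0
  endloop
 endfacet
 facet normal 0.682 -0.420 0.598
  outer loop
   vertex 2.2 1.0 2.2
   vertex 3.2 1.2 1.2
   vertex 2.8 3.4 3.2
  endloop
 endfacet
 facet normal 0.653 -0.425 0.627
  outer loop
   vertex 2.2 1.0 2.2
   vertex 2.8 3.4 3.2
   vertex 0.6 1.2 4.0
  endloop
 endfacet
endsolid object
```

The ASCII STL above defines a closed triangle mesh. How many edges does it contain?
15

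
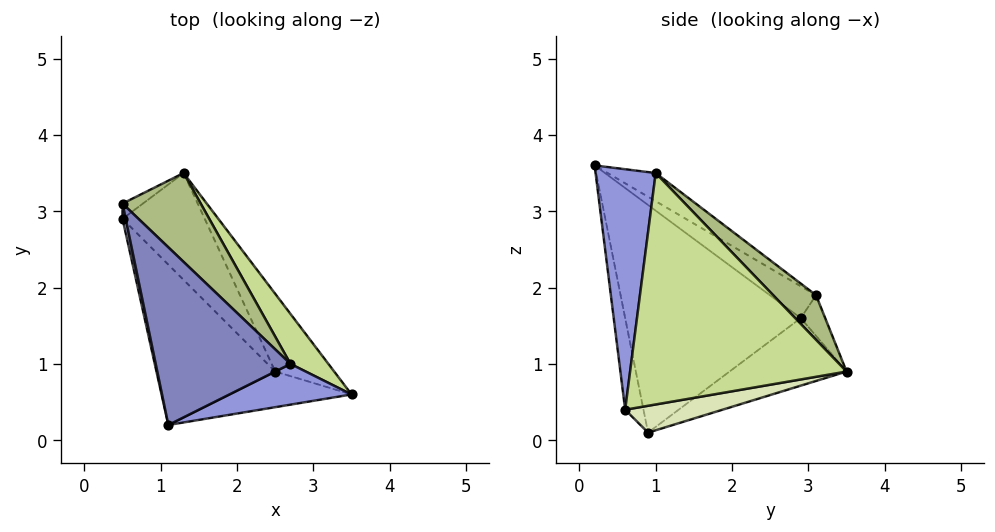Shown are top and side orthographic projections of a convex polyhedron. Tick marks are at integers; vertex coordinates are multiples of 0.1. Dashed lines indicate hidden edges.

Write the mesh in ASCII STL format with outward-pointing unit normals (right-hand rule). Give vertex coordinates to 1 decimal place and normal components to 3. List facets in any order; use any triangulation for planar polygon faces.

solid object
 facet normal -0.202 -0.942 -0.269
  outer loop
   vertex 2.5 0.9 0.1
   vertex 3.5 0.6 0.4
   vertex 1.1 0.2 3.6
  endloop
 endfacet
 facet normal -0.181 0.469 0.864
  outer loop
   vertex 2.7 1.0 3.5
   vertex 0.5 3.1 1.9
   vertex 1.1 0.2 3.6
  endloop
 endfacet
 facet normal 0.447 -0.865 0.227
  outer loop
   vertex 2.7 1.0 3.5
   vertex 1.1 0.2 3.6
   vertex 3.5 0.6 0.4
  endloop
 endfacet
 facet normal -0.984 -0.146 0.098
  outer loop
   vertex 0.5 2.9 1.6
   vertex 1.1 0.2 3.6
   vertex 0.5 3.1 1.9
  endloop
 endfacet
 facet normal -0.780 -0.475 -0.407
  outer loop
   vertex 0.5 2.9 1.6
   vertex 2.5 0.9 0.1
   vertex 1.1 0.2 3.6
  endloop
 endfacet
 facet normal 0.320 0.763 0.561
  outer loop
   vertex 1.3 3.5 0.9
   vertex 0.5 3.1 1.9
   vertex 2.7 1.0 3.5
  endloop
 endfacet
 facet normal 0.801 0.585 0.131
  outer loop
   vertex 1.3 3.5 0.9
   vertex 2.7 1.0 3.5
   vertex 3.5 0.6 0.4
  endloop
 endfacet
 facet normal 0.375 0.426 -0.823
  outer loop
   vertex 1.3 3.5 0.9
   vertex 3.5 0.6 0.4
   vertex 2.5 0.9 0.1
  endloop
 endfacet
 facet normal -0.634 -0.055 -0.772
  outer loop
   vertex 1.3 3.5 0.9
   vertex 2.5 0.9 0.1
   vertex 0.5 2.9 1.6
  endloop
 endfacet
 facet normal -0.743 0.557 -0.371
  outer loop
   vertex 1.3 3.5 0.9
   vertex 0.5 2.9 1.6
   vertex 0.5 3.1 1.9
  endloop
 endfacet
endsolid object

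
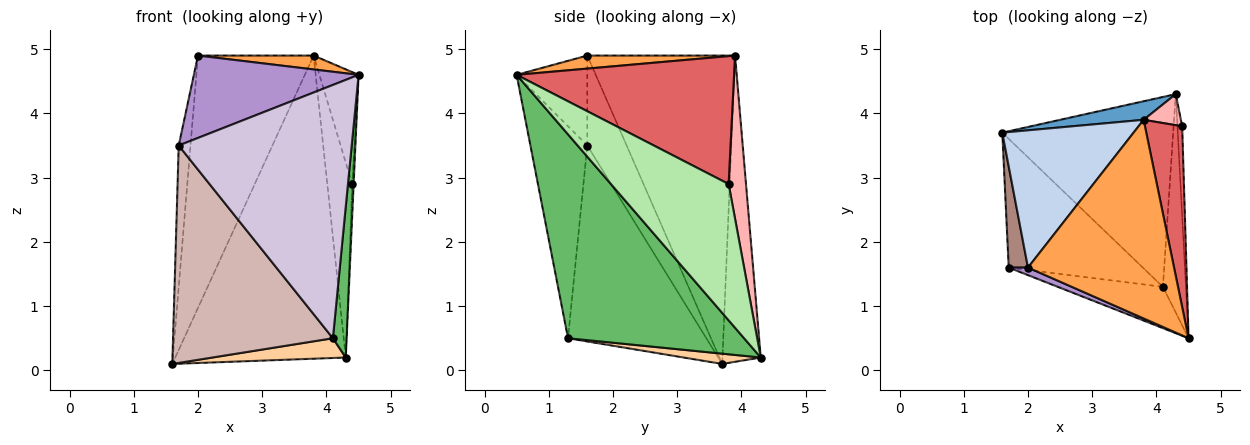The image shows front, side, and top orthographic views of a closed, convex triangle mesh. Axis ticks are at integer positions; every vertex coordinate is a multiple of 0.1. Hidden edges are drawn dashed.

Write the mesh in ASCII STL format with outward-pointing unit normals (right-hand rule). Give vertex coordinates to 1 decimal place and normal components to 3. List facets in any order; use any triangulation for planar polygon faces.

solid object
 facet normal -0.219 0.974 0.060
  outer loop
   vertex 3.8 3.9 4.9
   vertex 4.3 4.3 0.2
   vertex 1.6 3.7 0.1
  endloop
 endfacet
 facet normal -0.747 0.584 0.318
  outer loop
   vertex 2.0 1.6 4.9
   vertex 3.8 3.9 4.9
   vertex 1.6 3.7 0.1
  endloop
 endfacet
 facet normal 0.089 -0.069 0.994
  outer loop
   vertex 2.0 1.6 4.9
   vertex 4.5 0.5 4.6
   vertex 3.8 3.9 4.9
  endloop
 endfacet
 facet normal 0.060 -0.103 -0.993
  outer loop
   vertex 4.1 1.3 0.5
   vertex 1.6 3.7 0.1
   vertex 4.3 4.3 0.2
  endloop
 endfacet
 facet normal 0.991 -0.077 -0.112
  outer loop
   vertex 4.1 1.3 0.5
   vertex 4.3 4.3 0.2
   vertex 4.5 0.5 4.6
  endloop
 endfacet
 facet normal 0.999 0.012 -0.035
  outer loop
   vertex 4.4 3.8 2.9
   vertex 4.5 0.5 4.6
   vertex 4.3 4.3 0.2
  endloop
 endfacet
 facet normal 0.946 0.170 0.275
  outer loop
   vertex 4.4 3.8 2.9
   vertex 3.8 3.9 4.9
   vertex 4.5 0.5 4.6
  endloop
 endfacet
 facet normal 0.567 0.813 0.130
  outer loop
   vertex 4.4 3.8 2.9
   vertex 4.3 4.3 0.2
   vertex 3.8 3.9 4.9
  endloop
 endfacet
 facet normal -0.393 -0.916 0.084
  outer loop
   vertex 1.7 1.6 3.5
   vertex 4.5 0.5 4.6
   vertex 2.0 1.6 4.9
  endloop
 endfacet
 facet normal -0.309 -0.939 -0.153
  outer loop
   vertex 1.7 1.6 3.5
   vertex 4.1 1.3 0.5
   vertex 4.5 0.5 4.6
  endloop
 endfacet
 facet normal -0.938 0.281 0.201
  outer loop
   vertex 1.7 1.6 3.5
   vertex 2.0 1.6 4.9
   vertex 1.6 3.7 0.1
  endloop
 endfacet
 facet normal -0.597 -0.690 -0.409
  outer loop
   vertex 1.7 1.6 3.5
   vertex 1.6 3.7 0.1
   vertex 4.1 1.3 0.5
  endloop
 endfacet
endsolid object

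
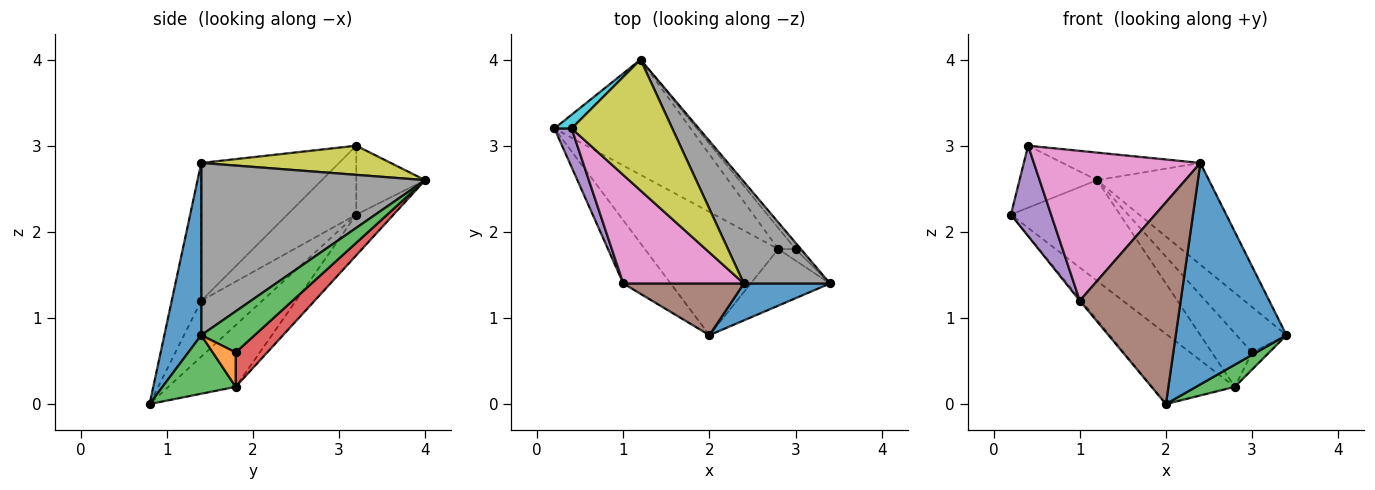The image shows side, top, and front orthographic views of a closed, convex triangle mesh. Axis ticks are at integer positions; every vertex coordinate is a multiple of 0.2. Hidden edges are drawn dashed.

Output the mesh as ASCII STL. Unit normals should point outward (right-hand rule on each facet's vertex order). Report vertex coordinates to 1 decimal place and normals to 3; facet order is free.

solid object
 facet normal 0.312 -0.937 0.156
  outer loop
   vertex 2.4 1.4 2.8
   vertex 2.0 0.8 0.0
   vertex 3.4 1.4 0.8
  endloop
 endfacet
 facet normal -0.373 0.459 -0.806
  outer loop
   vertex 2.8 1.8 0.2
   vertex 2.0 0.8 0.0
   vertex 0.2 3.2 2.2
  endloop
 endfacet
 facet normal 0.567 -0.300 -0.767
  outer loop
   vertex 2.8 1.8 0.2
   vertex 3.4 1.4 0.8
   vertex 2.0 0.8 0.0
  endloop
 endfacet
 facet normal -0.763 0.020 -0.646
  outer loop
   vertex 1.0 1.4 1.2
   vertex 0.2 3.2 2.2
   vertex 2.0 0.8 0.0
  endloop
 endfacet
 facet normal -0.844 -0.493 0.211
  outer loop
   vertex 1.0 1.4 1.2
   vertex 0.4 3.2 3.0
   vertex 0.2 3.2 2.2
  endloop
 endfacet
 facet normal -0.273 -0.932 0.239
  outer loop
   vertex 1.0 1.4 1.2
   vertex 2.0 0.8 0.0
   vertex 2.4 1.4 2.8
  endloop
 endfacet
 facet normal -0.557 -0.673 0.487
  outer loop
   vertex 1.0 1.4 1.2
   vertex 2.4 1.4 2.8
   vertex 0.4 3.2 3.0
  endloop
 endfacet
 facet normal 0.816 0.408 0.408
  outer loop
   vertex 1.2 4.0 2.6
   vertex 2.4 1.4 2.8
   vertex 3.4 1.4 0.8
  endloop
 endfacet
 facet normal 0.273 0.198 0.942
  outer loop
   vertex 1.2 4.0 2.6
   vertex 0.4 3.2 3.0
   vertex 2.4 1.4 2.8
  endloop
 endfacet
 facet normal -0.655 0.737 0.164
  outer loop
   vertex 1.2 4.0 2.6
   vertex 0.2 3.2 2.2
   vertex 0.4 3.2 3.0
  endloop
 endfacet
 facet normal -0.220 0.642 -0.735
  outer loop
   vertex 1.2 4.0 2.6
   vertex 2.8 1.8 0.2
   vertex 0.2 3.2 2.2
  endloop
 endfacet
 facet normal 0.743 0.557 -0.371
  outer loop
   vertex 3.0 1.8 0.6
   vertex 3.4 1.4 0.8
   vertex 2.8 1.8 0.2
  endloop
 endfacet
 facet normal 0.727 0.680 -0.094
  outer loop
   vertex 3.0 1.8 0.6
   vertex 1.2 4.0 2.6
   vertex 3.4 1.4 0.8
  endloop
 endfacet
 facet normal 0.590 0.751 -0.295
  outer loop
   vertex 3.0 1.8 0.6
   vertex 2.8 1.8 0.2
   vertex 1.2 4.0 2.6
  endloop
 endfacet
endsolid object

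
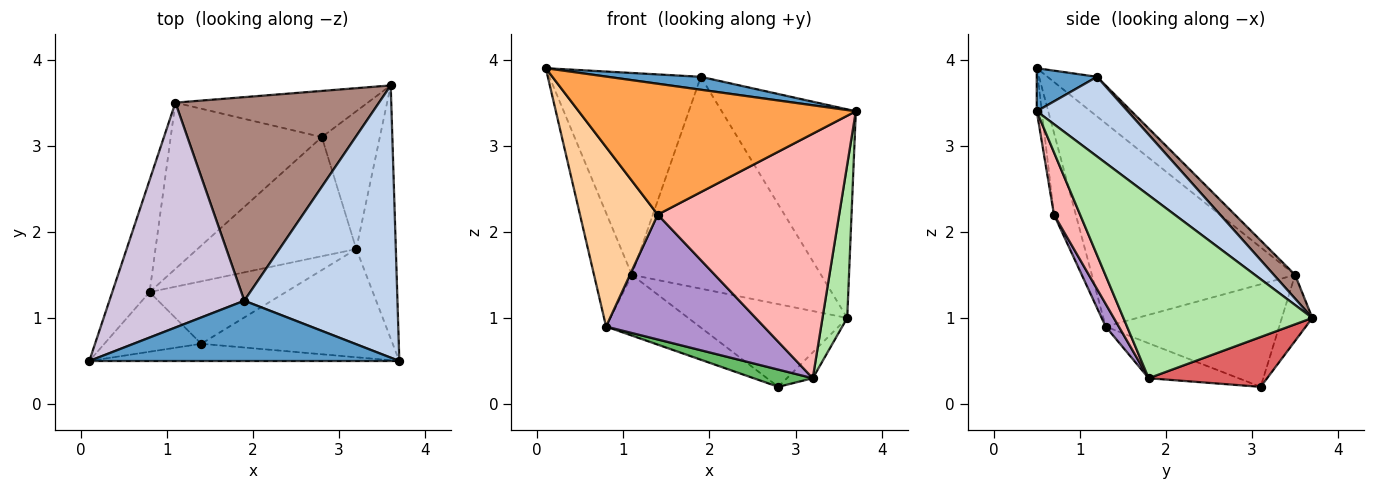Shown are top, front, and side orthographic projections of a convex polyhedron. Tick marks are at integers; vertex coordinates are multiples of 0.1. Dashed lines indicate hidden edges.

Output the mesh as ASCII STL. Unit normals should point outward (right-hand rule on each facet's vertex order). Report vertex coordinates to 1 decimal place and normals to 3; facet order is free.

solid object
 facet normal 0.135 -0.208 0.969
  outer loop
   vertex 1.9 1.2 3.8
   vertex 0.1 0.5 3.9
   vertex 3.7 0.5 3.4
  endloop
 endfacet
 facet normal 0.382 0.562 0.734
  outer loop
   vertex 1.9 1.2 3.8
   vertex 3.7 0.5 3.4
   vertex 3.6 3.7 1.0
  endloop
 endfacet
 facet normal -0.018 -0.991 -0.130
  outer loop
   vertex 1.4 0.7 2.2
   vertex 3.7 0.5 3.4
   vertex 0.1 0.5 3.9
  endloop
 endfacet
 facet normal -0.257 -0.917 -0.305
  outer loop
   vertex 1.4 0.7 2.2
   vertex 0.1 0.5 3.9
   vertex 0.8 1.3 0.9
  endloop
 endfacet
 facet normal -0.213 -0.140 -0.967
  outer loop
   vertex 3.2 1.8 0.3
   vertex 0.8 1.3 0.9
   vertex 2.8 3.1 0.2
  endloop
 endfacet
 facet normal 0.970 -0.127 -0.210
  outer loop
   vertex 3.2 1.8 0.3
   vertex 3.6 3.7 1.0
   vertex 3.7 0.5 3.4
  endloop
 endfacet
 facet normal 0.645 0.141 -0.751
  outer loop
   vertex 3.2 1.8 0.3
   vertex 2.8 3.1 0.2
   vertex 3.6 3.7 1.0
  endloop
 endfacet
 facet normal 0.131 -0.907 -0.401
  outer loop
   vertex 3.2 1.8 0.3
   vertex 3.7 0.5 3.4
   vertex 1.4 0.7 2.2
  endloop
 endfacet
 facet normal 0.074 -0.892 -0.446
  outer loop
   vertex 3.2 1.8 0.3
   vertex 1.4 0.7 2.2
   vertex 0.8 1.3 0.9
  endloop
 endfacet
 facet normal -0.213 0.653 0.727
  outer loop
   vertex 1.1 3.5 1.5
   vertex 0.1 0.5 3.9
   vertex 1.9 1.2 3.8
  endloop
 endfacet
 facet normal 0.081 0.719 0.691
  outer loop
   vertex 1.1 3.5 1.5
   vertex 1.9 1.2 3.8
   vertex 3.6 3.7 1.0
  endloop
 endfacet
 facet normal -0.165 0.861 -0.481
  outer loop
   vertex 1.1 3.5 1.5
   vertex 3.6 3.7 1.0
   vertex 2.8 3.1 0.2
  endloop
 endfacet
 facet normal -0.967 0.180 -0.178
  outer loop
   vertex 1.1 3.5 1.5
   vertex 0.8 1.3 0.9
   vertex 0.1 0.5 3.9
  endloop
 endfacet
 facet normal -0.538 0.289 -0.792
  outer loop
   vertex 1.1 3.5 1.5
   vertex 2.8 3.1 0.2
   vertex 0.8 1.3 0.9
  endloop
 endfacet
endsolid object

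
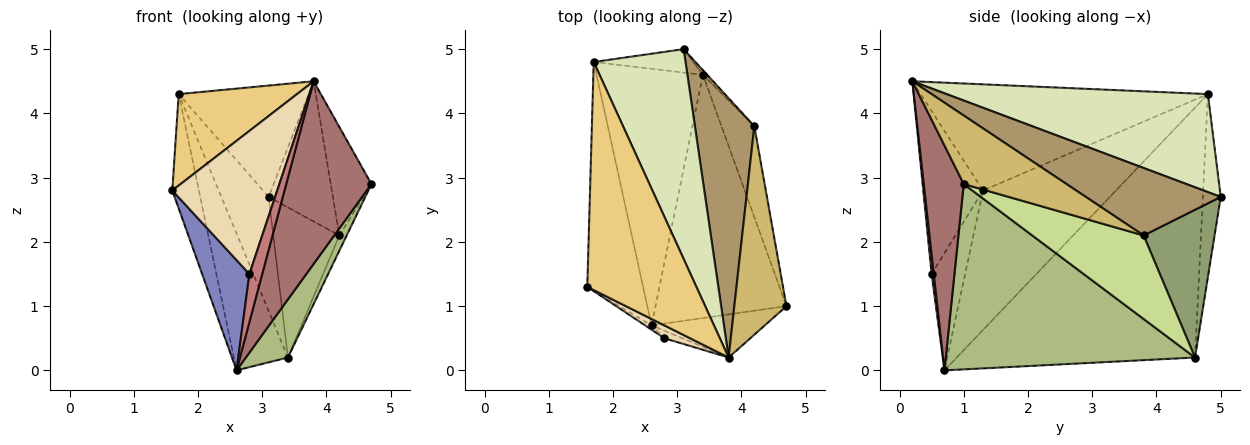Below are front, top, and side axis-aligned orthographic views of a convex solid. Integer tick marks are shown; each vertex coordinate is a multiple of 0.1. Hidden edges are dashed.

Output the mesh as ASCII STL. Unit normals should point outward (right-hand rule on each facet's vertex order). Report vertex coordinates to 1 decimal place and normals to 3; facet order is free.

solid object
 facet normal -0.913 0.183 -0.365
  outer loop
   vertex 1.7 4.8 4.3
   vertex 2.6 0.7 0.0
   vertex 1.6 1.3 2.8
  endloop
 endfacet
 facet normal -0.578 -0.815 -0.032
  outer loop
   vertex 2.8 0.5 1.5
   vertex 1.6 1.3 2.8
   vertex 2.6 0.7 0.0
  endloop
 endfacet
 facet normal -0.347 0.919 -0.189
  outer loop
   vertex 3.4 4.6 0.2
   vertex 1.7 4.8 4.3
   vertex 3.1 5.0 2.7
  endloop
 endfacet
 facet normal -0.901 0.204 -0.383
  outer loop
   vertex 3.4 4.6 0.2
   vertex 2.6 0.7 0.0
   vertex 1.7 4.8 4.3
  endloop
 endfacet
 facet normal 0.732 0.681 -0.021
  outer loop
   vertex 3.4 4.6 0.2
   vertex 3.1 5.0 2.7
   vertex 4.2 3.8 2.1
  endloop
 endfacet
 facet normal 0.809 -0.137 -0.572
  outer loop
   vertex 3.4 4.6 0.2
   vertex 4.7 1.0 2.9
   vertex 2.6 0.7 0.0
  endloop
 endfacet
 facet normal 0.929 0.062 -0.365
  outer loop
   vertex 3.4 4.6 0.2
   vertex 4.2 3.8 2.1
   vertex 4.7 1.0 2.9
  endloop
 endfacet
 facet normal 0.686 0.341 0.643
  outer loop
   vertex 3.8 0.2 4.5
   vertex 3.1 5.0 2.7
   vertex 1.7 4.8 4.3
  endloop
 endfacet
 facet normal 0.707 0.336 0.622
  outer loop
   vertex 3.8 0.2 4.5
   vertex 4.2 3.8 2.1
   vertex 3.1 5.0 2.7
  endloop
 endfacet
 facet normal 0.759 0.301 0.577
  outer loop
   vertex 3.8 0.2 4.5
   vertex 4.7 1.0 2.9
   vertex 4.2 3.8 2.1
  endloop
 endfacet
 facet normal -0.670 -0.276 0.689
  outer loop
   vertex 3.8 0.2 4.5
   vertex 1.7 4.8 4.3
   vertex 1.6 1.3 2.8
  endloop
 endfacet
 facet normal -0.493 -0.866 0.078
  outer loop
   vertex 3.8 0.2 4.5
   vertex 1.6 1.3 2.8
   vertex 2.8 0.5 1.5
  endloop
 endfacet
 facet normal 0.415 -0.885 -0.209
  outer loop
   vertex 3.8 0.2 4.5
   vertex 2.6 0.7 0.0
   vertex 4.7 1.0 2.9
  endloop
 endfacet
 facet normal 0.162 -0.975 -0.152
  outer loop
   vertex 3.8 0.2 4.5
   vertex 2.8 0.5 1.5
   vertex 2.6 0.7 0.0
  endloop
 endfacet
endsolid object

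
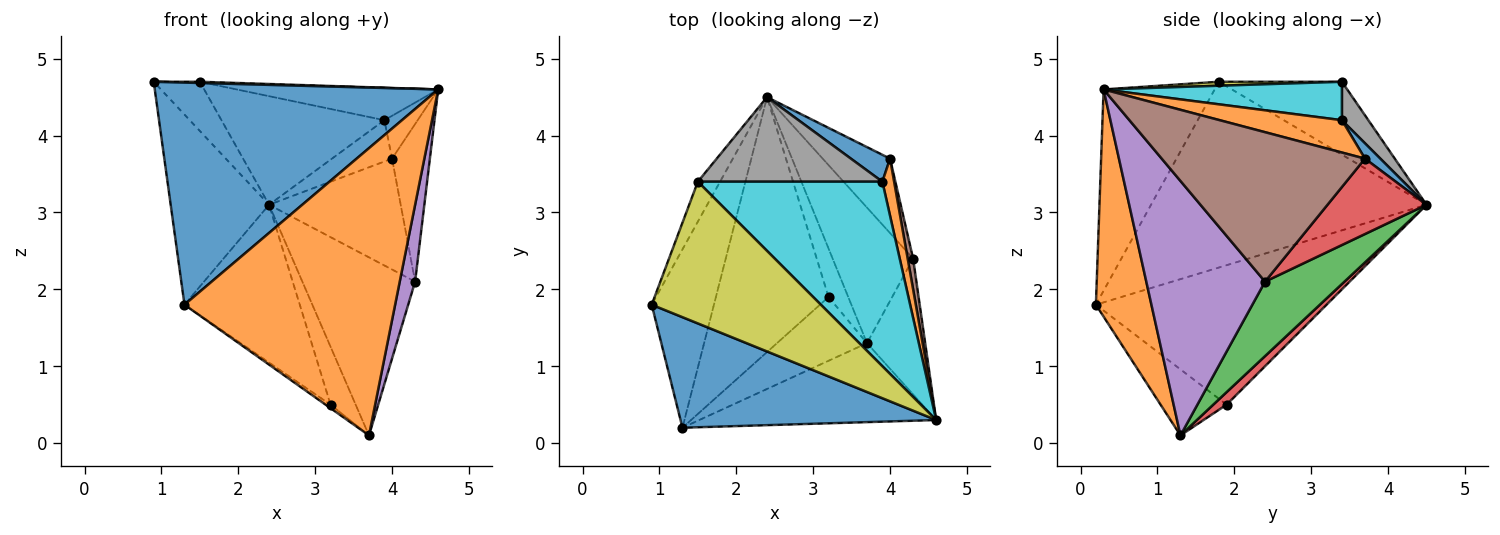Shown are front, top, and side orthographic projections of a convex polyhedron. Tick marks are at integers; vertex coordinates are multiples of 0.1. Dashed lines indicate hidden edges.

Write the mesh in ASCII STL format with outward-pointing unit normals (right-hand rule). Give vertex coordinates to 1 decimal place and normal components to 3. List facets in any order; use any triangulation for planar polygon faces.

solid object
 facet normal -0.331 -0.845 0.420
  outer loop
   vertex 1.3 0.2 1.8
   vertex 4.6 0.3 4.6
   vertex 0.9 1.8 4.7
  endloop
 endfacet
 facet normal 0.246 -0.935 -0.257
  outer loop
   vertex 1.3 0.2 1.8
   vertex 3.7 1.3 0.1
   vertex 4.6 0.3 4.6
  endloop
 endfacet
 facet normal -0.898 0.321 -0.301
  outer loop
   vertex 1.3 0.2 1.8
   vertex 0.9 1.8 4.7
   vertex 2.4 4.5 3.1
  endloop
 endfacet
 facet normal 0.377 0.710 -0.594
  outer loop
   vertex 3.2 1.9 0.5
   vertex 2.4 4.5 3.1
   vertex 3.7 1.3 0.1
  endloop
 endfacet
 facet normal -0.725 0.363 -0.586
  outer loop
   vertex 3.2 1.9 0.5
   vertex 1.3 0.2 1.8
   vertex 2.4 4.5 3.1
  endloop
 endfacet
 facet normal -0.591 0.045 -0.805
  outer loop
   vertex 3.2 1.9 0.5
   vertex 3.7 1.3 0.1
   vertex 1.3 0.2 1.8
  endloop
 endfacet
 facet normal -0.900 0.338 -0.274
  outer loop
   vertex 1.5 3.4 4.7
   vertex 2.4 4.5 3.1
   vertex 0.9 1.8 4.7
  endloop
 endfacet
 facet normal 0.127 0.783 0.609
  outer loop
   vertex 1.5 3.4 4.7
   vertex 3.9 3.4 4.2
   vertex 2.4 4.5 3.1
  endloop
 endfacet
 facet normal 0.023 -0.009 1.000
  outer loop
   vertex 1.5 3.4 4.7
   vertex 0.9 1.8 4.7
   vertex 4.6 0.3 4.6
  endloop
 endfacet
 facet normal 0.201 0.170 0.965
  outer loop
   vertex 1.5 3.4 4.7
   vertex 4.6 0.3 4.6
   vertex 3.9 3.4 4.2
  endloop
 endfacet
 facet normal 0.210 0.819 0.534
  outer loop
   vertex 4.0 3.7 3.7
   vertex 2.4 4.5 3.1
   vertex 3.9 3.4 4.2
  endloop
 endfacet
 facet normal 0.910 0.248 0.331
  outer loop
   vertex 4.0 3.7 3.7
   vertex 3.9 3.4 4.2
   vertex 4.6 0.3 4.6
  endloop
 endfacet
 facet normal 0.489 0.694 -0.528
  outer loop
   vertex 4.3 2.4 2.1
   vertex 3.7 1.3 0.1
   vertex 2.4 4.5 3.1
  endloop
 endfacet
 facet normal 0.529 0.704 -0.473
  outer loop
   vertex 4.3 2.4 2.1
   vertex 2.4 4.5 3.1
   vertex 4.0 3.7 3.7
  endloop
 endfacet
 facet normal 0.967 -0.125 -0.221
  outer loop
   vertex 4.3 2.4 2.1
   vertex 4.6 0.3 4.6
   vertex 3.7 1.3 0.1
  endloop
 endfacet
 facet normal 0.982 0.183 0.036
  outer loop
   vertex 4.3 2.4 2.1
   vertex 4.0 3.7 3.7
   vertex 4.6 0.3 4.6
  endloop
 endfacet
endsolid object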